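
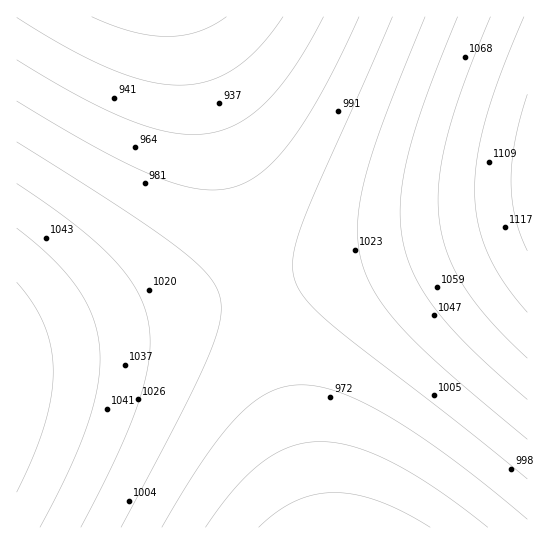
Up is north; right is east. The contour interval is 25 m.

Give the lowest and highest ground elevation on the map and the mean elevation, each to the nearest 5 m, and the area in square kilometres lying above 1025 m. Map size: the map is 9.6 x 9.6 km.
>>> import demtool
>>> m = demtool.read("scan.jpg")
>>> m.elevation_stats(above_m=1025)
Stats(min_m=890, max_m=1135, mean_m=1005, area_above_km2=30.6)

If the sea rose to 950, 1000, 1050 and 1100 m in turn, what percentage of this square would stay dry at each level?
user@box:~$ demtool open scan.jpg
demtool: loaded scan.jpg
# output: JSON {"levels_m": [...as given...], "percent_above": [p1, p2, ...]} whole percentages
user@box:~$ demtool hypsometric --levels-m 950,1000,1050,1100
{"levels_m": [950, 1000, 1050, 1100], "percent_above": [84, 50, 21, 4]}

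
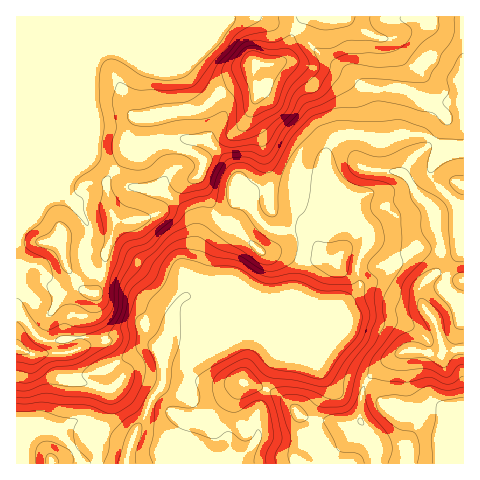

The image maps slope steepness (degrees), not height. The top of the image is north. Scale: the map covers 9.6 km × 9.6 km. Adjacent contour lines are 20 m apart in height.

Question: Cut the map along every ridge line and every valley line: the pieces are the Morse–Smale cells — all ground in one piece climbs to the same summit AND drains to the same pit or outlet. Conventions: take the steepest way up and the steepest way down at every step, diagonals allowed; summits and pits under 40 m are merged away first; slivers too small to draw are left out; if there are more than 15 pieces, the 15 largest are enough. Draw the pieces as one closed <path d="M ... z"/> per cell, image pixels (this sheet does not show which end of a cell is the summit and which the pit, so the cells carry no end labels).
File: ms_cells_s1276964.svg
<path d="M463 16l-447 1 1 447 215 0 21-18 6-12-3-20 12-28 6-21 10-22-8-30 54 3 29-29-1-23 10-21 0-12-9-10-6-19-20-21-7-13-1-10 3-8 5-10 10-6 15 0 19 4 16 0 10-3 14-1 13 3 8 7 25 2z"/><path d="M417 134l-14 1-10 3-16 0-19-4-15 0-7 3-7 10-4 11 1 10 7 13 20 21 6 19 9 10 0 12-10 21 1 23-29 29-54-3 8 30-10 22-6 21-12 28 2 25-24 25 141 0 1-19-2-7-14-17 1-25 6-17 21-19 17-9 9-1 27 6 6-5 17-3 0-202-26-2-8-7z"/><path d="M463 348l-16 3-6 5-27-6-9 1-17 9-21 19-6 17-1 25 14 17 2 7 0 19 88-1z"/>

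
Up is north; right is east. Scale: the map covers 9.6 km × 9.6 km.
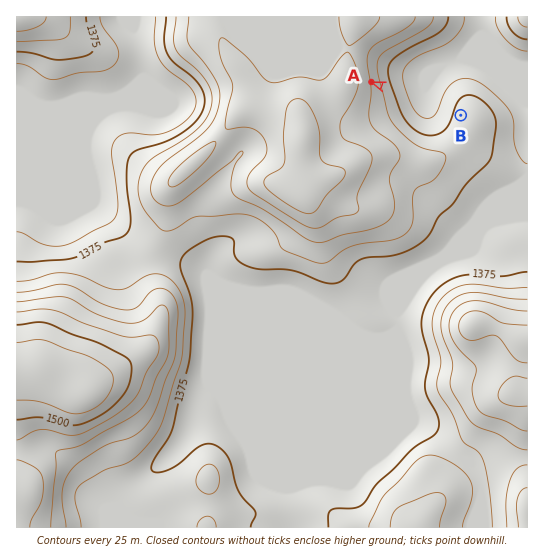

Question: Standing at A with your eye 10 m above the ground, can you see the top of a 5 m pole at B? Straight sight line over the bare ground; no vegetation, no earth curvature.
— yes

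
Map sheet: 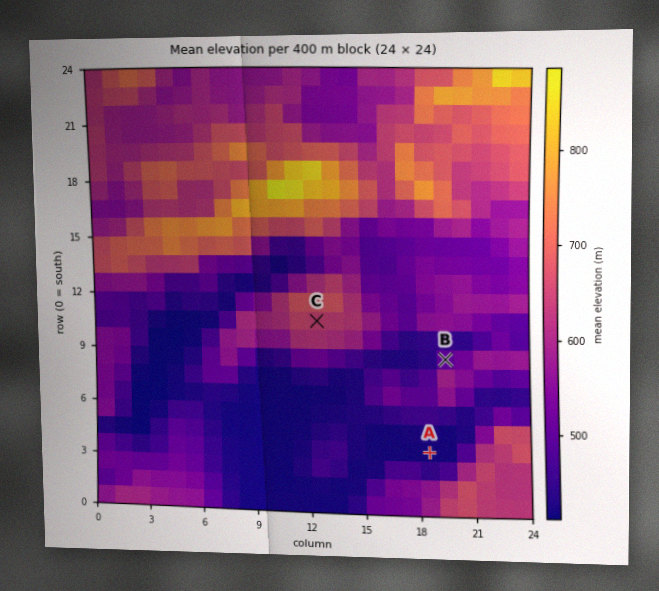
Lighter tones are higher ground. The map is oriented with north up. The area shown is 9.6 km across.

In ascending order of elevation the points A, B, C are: A B C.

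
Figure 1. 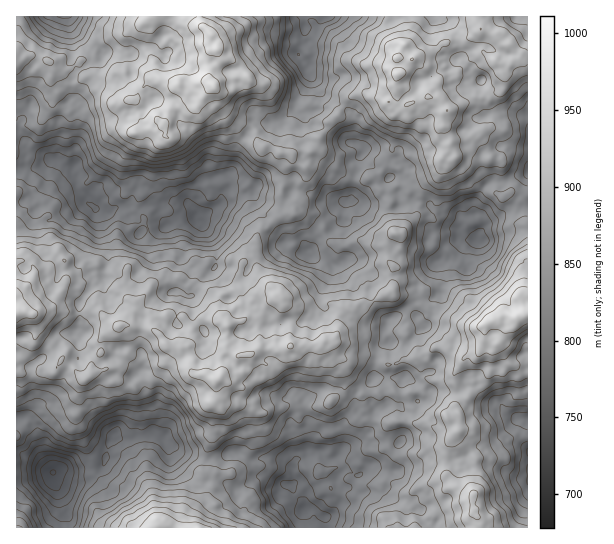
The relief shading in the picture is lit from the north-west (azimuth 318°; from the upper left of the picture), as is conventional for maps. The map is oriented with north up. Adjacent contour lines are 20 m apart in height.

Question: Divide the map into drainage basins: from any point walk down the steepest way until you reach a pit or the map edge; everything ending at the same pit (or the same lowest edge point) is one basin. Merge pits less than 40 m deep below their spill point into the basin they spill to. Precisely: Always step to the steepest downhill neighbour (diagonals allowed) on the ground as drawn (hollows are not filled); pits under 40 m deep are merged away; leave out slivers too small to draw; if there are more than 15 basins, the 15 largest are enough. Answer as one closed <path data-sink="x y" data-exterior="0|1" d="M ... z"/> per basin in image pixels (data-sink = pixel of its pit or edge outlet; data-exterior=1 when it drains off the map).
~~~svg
<path data-sink="53 473" data-exterior="0" d="M63 261l-18 10-8 1-3 4-1-9-4-4-13-1 1 266 178 0 2-15 11-12 0-7 3-4 0-12-5-2-2-5 4-25 5-12 2-28-3-3 5-6 14 7 16 0 8 7 8 2 8-5 12-1 8-7 8 4 15 3 11-2 5-2 13-14-2-27-6-8 1-1-4-6 0-6-6-1-7 5-28 2-2-5 2-29-11-16-20-20-7-13-10-1-2 3-2 9 2 26-4-8-6-1-8 3-3 3-1 6 0-3-9-9-17-8-6 3-8-8-4 0-4 2-10 0-8 3-5 7-14 13-14-13-3-13-6-5-8-1-8-8-10 0-19 17-3-7z"/><path data-sink="195 217" data-exterior="0" d="M37 56l-21 2 0 203 13 2 6 10 28-12 0 13 3 7 19-17 10 0 8 8 8 1 6 5 3 13 14 13 14-13 5-7 8-3 10 0 4-2 4 0 8 8 6-3 17 8 9 9 0 3 1-6 6-5 9-1 4 4 0-21 2-9 4-5 7-3 7-25 20-17 14-3-12-16 4-28 7-12-3-4-7 0-15-6-4 1-5-4-13-4-20-22-9-16 0-11-7-8-4-2-16 6-11-2 9 10-2 6-16 9-6 14-4-3-10 3-8-3-5-18-15-8-8-16-15-3-12 1-7-14-13 8-11-2-8-9z"/><path data-sink="477 241" data-exterior="0" d="M527 56l-6 0-17 10 0 20-5 6-8 3-2 3 0 5 4 8 0 11-4 6-9 5 0 4 7 10 2 12-12-3-14-15-14 1 0-5-6-12 2-15-8-11-11-2-26 10-3 24-5 16 3 18 14 8 12 0 12-4 8-8 0 5-3 9-16 10-9 4-15-4-9 8 0 25 4 13 7 6 0 12-9 10 2 7-2 9 1 16-21 12-10 1-8 5-8 0-4 4-4 8 0 12-5 8 3 10 6 6 6 0 4-2 16 0 10 2 9 7 9 0 7-4 8 0 5-3 10 0 13-10 9 4 2-8 5-4 13-2 14-10 22-12 15 2 5-3-4-19 9-1z"/><path data-sink="306 509" data-exterior="0" d="M339 357l4 32-13 14-5 2-11 2-15-3-8-4-8 7-12 1-10 5-14-9-16 0-14-7-4 4 0 33-5 12-4 25 0 3 7 4 0 12-3 4 0 7-11 12 0 15 217 0 1-3-6-14 6-7 15-11 25-6-10-12 2-24 2-9 10-15 0-12-10 4 0 6-4 3-10 0-8-5-10 1-8-3-11 0-1-26-4-4-8 0-4 2-18 0-15-19-4-12z"/><path data-sink="346 202" data-exterior="0" d="M397 91l-2 7-6 5-8-6-8 0-8-4-15 4-11 17-11 9-14 26-4 3-12 0-7 3 6 8 8 4 2 6-7 12-1 16-6 12-14 3-20 17-7 25-8 4 9 2 3 3 4 10 20 20 11 16-2 29 2 5 28-2 7-5 7 0 4-7 2-16 6-8 8 0 8-5 10-1 21-12-1-16 2-9-5-7-1-13 8-13-7-22 1-18 9-8 5 0 7 4 12-4 15-9 4-10 0-5-8 8-12 4-12 0-14-8-3-18 5-16 2-21 5-5-5-4z"/><path data-sink="326 17" data-exterior="1" d="M387 16l-186 0-1 6 15 17 4 15 4 5 11 2 10 14-23 5-8 6 6 9 1 8 11 14 24 14 4 12 4 5 4-1 23 8 8-3 12 0 7-7 2-7 6-7 3-8 11-9 11-17 15-4 8 4 8 0 8 6 6-5 2-40 7-12-11-5-5-15z"/><path data-sink="527 451" data-exterior="1" d="M486 333l-7 20-14 4-10 16 0 10 10 16-9 8 3 7 0 13-10 15-2 9-2 24 10 13 18 7 0 18 6 6 2 9 46 0 1-166-18 2-5-5-8-17-8-5z"/><path data-sink="63 17" data-exterior="1" d="M150 16l-133 0-1 41 21-1 10 4 8 9 6 2 9-2 9-6 7 14 12-1 15 3 10 18 4 3 7 0 3-3 0-6-8-6-5-10 3-10-2-28 5-6 11-6z"/><path data-sink="527 17" data-exterior="1" d="M527 16l-48 0-2 6 4 7 14 6 26 21 6 0z"/>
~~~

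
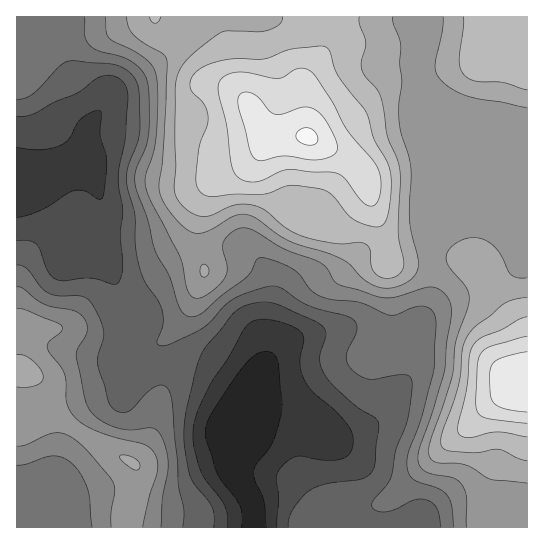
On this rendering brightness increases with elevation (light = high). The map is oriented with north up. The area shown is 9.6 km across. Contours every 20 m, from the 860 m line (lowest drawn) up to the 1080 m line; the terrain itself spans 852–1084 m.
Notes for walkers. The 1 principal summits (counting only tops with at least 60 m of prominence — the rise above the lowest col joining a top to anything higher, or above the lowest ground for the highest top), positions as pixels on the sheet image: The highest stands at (307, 137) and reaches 1084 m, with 232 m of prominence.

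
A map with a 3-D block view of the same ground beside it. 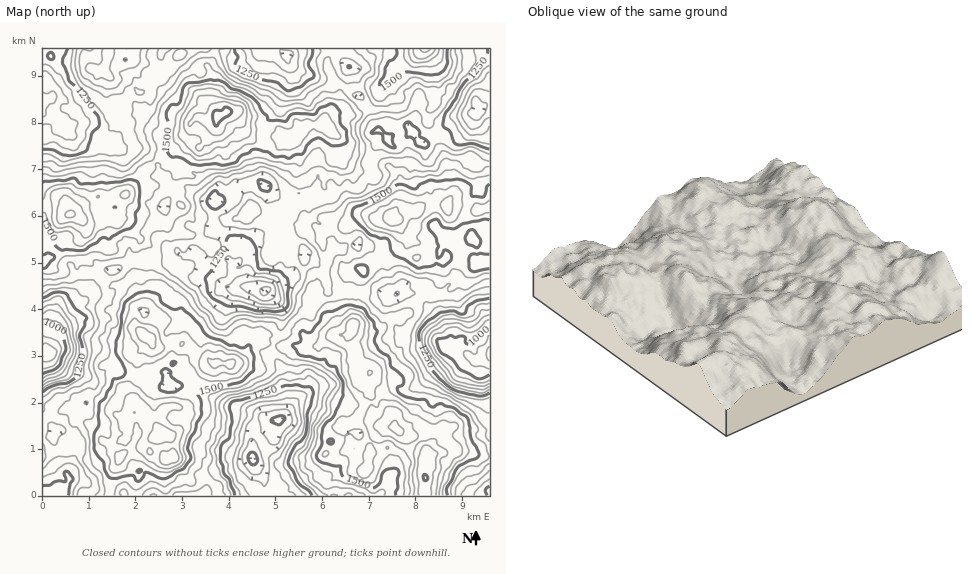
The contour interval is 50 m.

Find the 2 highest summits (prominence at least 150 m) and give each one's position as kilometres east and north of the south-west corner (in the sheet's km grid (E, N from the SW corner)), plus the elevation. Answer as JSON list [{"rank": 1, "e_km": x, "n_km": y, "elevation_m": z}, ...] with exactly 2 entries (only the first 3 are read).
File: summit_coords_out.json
[{"rank": 1, "e_km": 3.76, "n_km": 8.11, "elevation_m": 1775}, {"rank": 2, "e_km": 8.21, "n_km": 0.39, "elevation_m": 1757}]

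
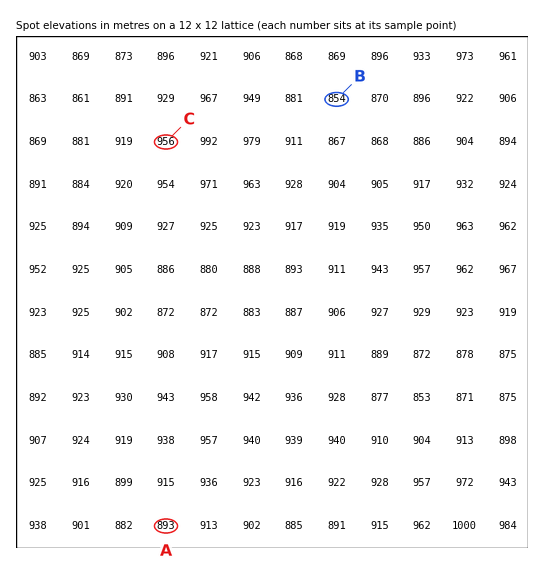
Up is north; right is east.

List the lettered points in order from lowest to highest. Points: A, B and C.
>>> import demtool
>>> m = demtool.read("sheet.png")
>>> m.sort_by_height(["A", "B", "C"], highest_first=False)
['B', 'A', 'C']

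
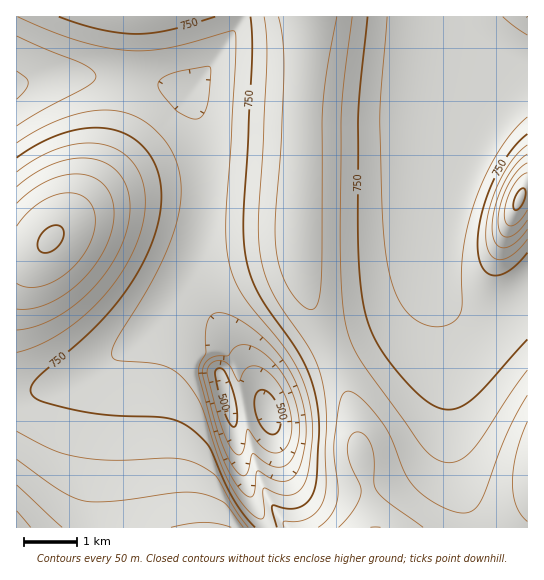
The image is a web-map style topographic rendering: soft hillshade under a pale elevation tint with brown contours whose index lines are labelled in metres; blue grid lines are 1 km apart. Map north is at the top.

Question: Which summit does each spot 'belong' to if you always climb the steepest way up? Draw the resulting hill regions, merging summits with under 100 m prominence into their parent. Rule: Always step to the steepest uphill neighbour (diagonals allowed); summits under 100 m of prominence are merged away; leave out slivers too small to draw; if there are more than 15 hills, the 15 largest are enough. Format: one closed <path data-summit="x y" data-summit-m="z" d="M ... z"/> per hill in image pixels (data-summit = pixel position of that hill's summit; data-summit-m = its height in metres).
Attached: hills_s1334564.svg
<path data-summit="375 527" data-summit-m="951" d="M453 16l-437 1 1 67 30-7 47-1 52 5 45 10-2 4 8 20 7 30 1 58-5 39-11 44 48 63 22 38 8 20-4-2-18 0-14 4 14 72 21 47 262-1 0-238-17 14-18 10-10 3-14 0-16-7-12-11-9-24-1-44 5-51 3-60z"/><path data-summit="50 239" data-summit-m="1005" d="M94 76l-47 1-31 8 1 307 20-1 33-10 20-9 29-19 30-24 34-34 6-12 7-22 9-58 0-48-5-30-11-30 2-4-45-10z"/><path data-summit="17 527" data-summit-m="979" d="M189 284l-6 11-34 34-39 31-40 21-20 7-34 5 1 135 248-1 0-4-13-24-7-18-16-74 16-2 20 2 0-4-17-37-11-17z"/><path data-summit="519 199" data-summit-m="1012" d="M527 16l-73 0-2 7-13 96-3 60-5 51 0 35 2 16 8 17 12 11 16 7 14 0 10-3 18-10 17-16z"/>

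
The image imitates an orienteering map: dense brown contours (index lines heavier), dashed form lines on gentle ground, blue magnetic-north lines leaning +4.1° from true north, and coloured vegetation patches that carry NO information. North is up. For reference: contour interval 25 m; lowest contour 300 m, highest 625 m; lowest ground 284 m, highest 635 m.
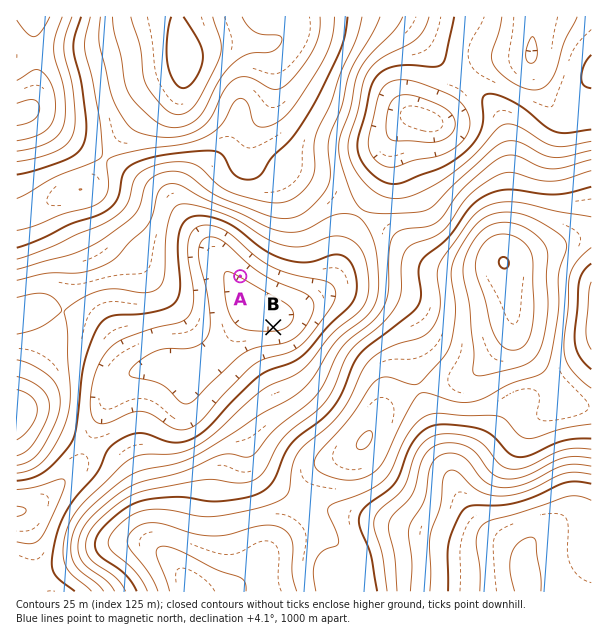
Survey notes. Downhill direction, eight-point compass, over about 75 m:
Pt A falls SW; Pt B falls N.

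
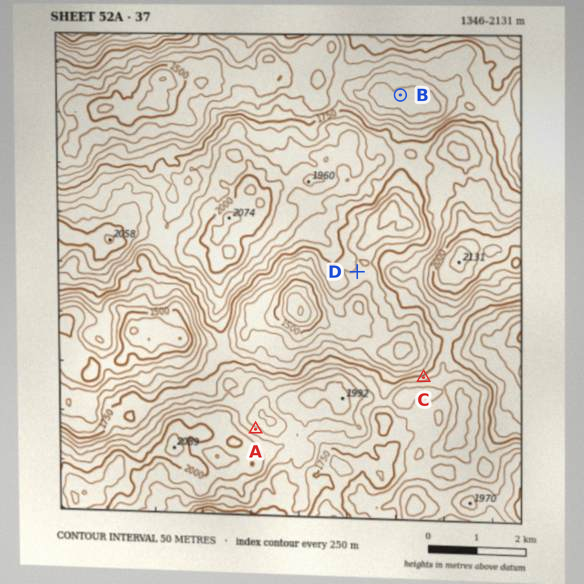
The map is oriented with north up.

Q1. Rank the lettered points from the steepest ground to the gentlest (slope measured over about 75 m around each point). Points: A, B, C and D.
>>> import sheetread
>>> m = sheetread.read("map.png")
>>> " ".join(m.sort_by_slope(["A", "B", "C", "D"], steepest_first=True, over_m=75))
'C A D B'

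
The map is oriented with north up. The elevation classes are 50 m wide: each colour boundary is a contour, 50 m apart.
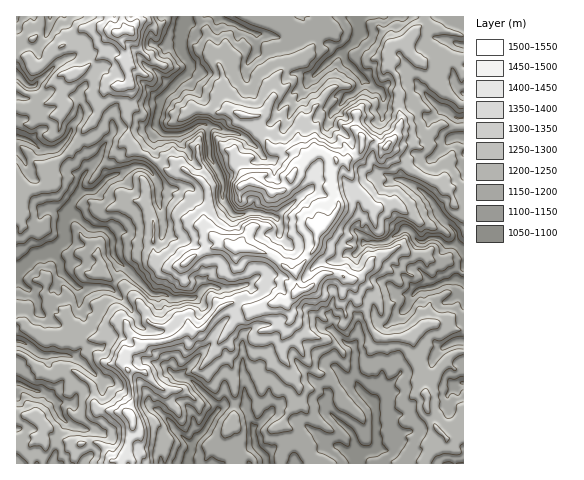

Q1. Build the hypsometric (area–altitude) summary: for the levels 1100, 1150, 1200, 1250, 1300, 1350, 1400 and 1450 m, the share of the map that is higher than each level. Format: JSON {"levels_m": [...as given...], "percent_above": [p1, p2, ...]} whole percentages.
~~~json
{"levels_m": [1100, 1150, 1200, 1250, 1300, 1350, 1400, 1450], "percent_above": [95, 83, 64, 41, 26, 17, 9, 4]}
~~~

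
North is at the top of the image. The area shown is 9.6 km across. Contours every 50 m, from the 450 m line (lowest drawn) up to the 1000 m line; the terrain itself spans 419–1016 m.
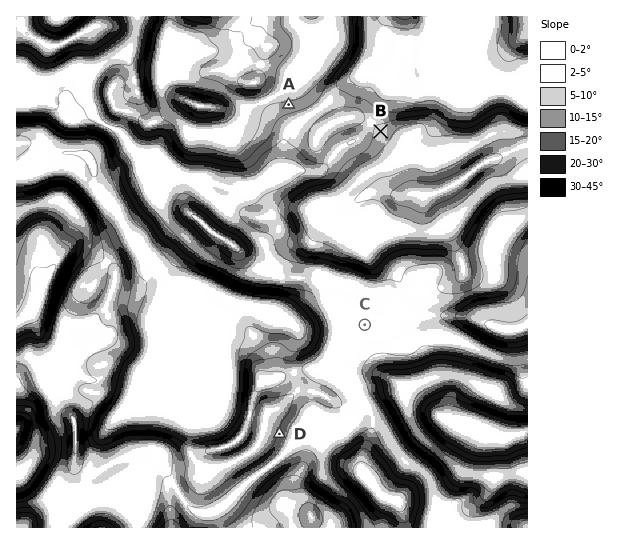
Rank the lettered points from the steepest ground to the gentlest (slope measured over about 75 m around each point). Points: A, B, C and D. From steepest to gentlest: D A B C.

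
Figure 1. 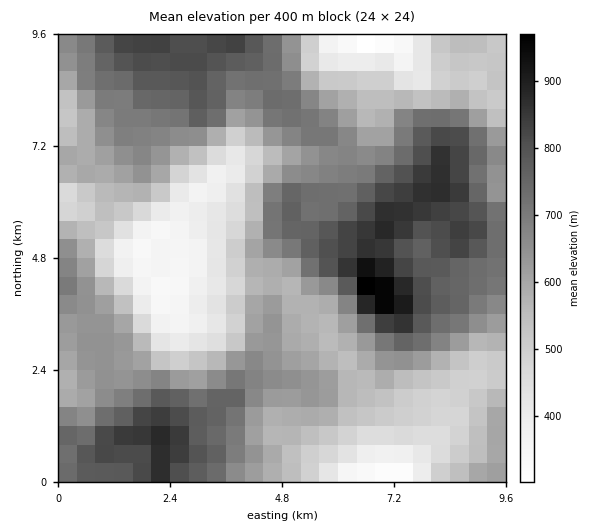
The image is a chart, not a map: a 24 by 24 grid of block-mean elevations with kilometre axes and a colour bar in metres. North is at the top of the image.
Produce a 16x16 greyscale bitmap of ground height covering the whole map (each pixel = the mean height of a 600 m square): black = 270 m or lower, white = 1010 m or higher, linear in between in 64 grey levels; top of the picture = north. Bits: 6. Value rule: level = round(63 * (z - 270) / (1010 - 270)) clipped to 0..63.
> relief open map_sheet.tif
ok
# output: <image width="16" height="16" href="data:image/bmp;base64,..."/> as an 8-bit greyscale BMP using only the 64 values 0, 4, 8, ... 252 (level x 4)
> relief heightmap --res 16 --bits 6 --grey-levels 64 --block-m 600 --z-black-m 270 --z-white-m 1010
<image width="16" height="16" href="data:image/bmp;base64,Qk02BQAAAAAAADYEAAAoAAAAEAAAABAAAAABAAgAAAAAAAABAAATCwAAEwsAAAABAAAAAAAAAAAAAAEBAQACAgIAAwMDAAQEBAAFBQUABgYGAAcHBwAICAgACQkJAAoKCgALCwsADAwMAA0NDQAODg4ADw8PABAQEAAREREAEhISABMTEwAUFBQAFRUVABYWFgAXFxcAGBgYABkZGQAaGhoAGxsbABwcHAAdHR0AHh4eAB8fHwAgICAAISEhACIiIgAjIyMAJCQkACUlJQAmJiYAJycnACgoKAApKSkAKioqACsrKwAsLCwALS0tAC4uLgAvLy8AMDAwADExMQAyMjIAMzMzADQ0NAA1NTUANjY2ADc3NwA4ODgAOTk5ADo6OgA7OzsAPDw8AD09PQA+Pj4APz8/AEBAQABBQUEAQkJCAENDQwBEREQARUVFAEZGRgBHR0cASEhIAElJSQBKSkoAS0tLAExMTABNTU0ATk5OAE9PTwBQUFAAUVFRAFJSUgBTU1MAVFRUAFVVVQBWVlYAV1dXAFhYWABZWVkAWlpaAFtbWwBcXFwAXV1dAF5eXgBfX18AYGBgAGFhYQBiYmIAY2NjAGRkZABlZWUAZmZmAGdnZwBoaGgAaWlpAGpqagBra2sAbGxsAG1tbQBubm4Ab29vAHBwcABxcXEAcnJyAHNzcwB0dHQAdXV1AHZ2dgB3d3cAeHh4AHl5eQB6enoAe3t7AHx8fAB9fX0Afn5+AH9/fwCAgIAAgYGBAIKCggCDg4MAhISEAIWFhQCGhoYAh4eHAIiIiACJiYkAioqKAIuLiwCMjIwAjY2NAI6OjgCPj48AkJCQAJGRkQCSkpIAk5OTAJSUlACVlZUAlpaWAJeXlwCYmJgAmZmZAJqamgCbm5sAnJycAJ2dnQCenp4An5+fAKCgoAChoaEAoqKiAKOjowCkpKQApaWlAKampgCnp6cAqKioAKmpqQCqqqoAq6urAKysrACtra0Arq6uAK+vrwCwsLAAsbGxALKysgCzs7MAtLS0ALW1tQC2trYAt7e3ALi4uAC5ubkAurq6ALu7uwC8vLwAvb29AL6+vgC/v78AwMDAAMHBwQDCwsIAw8PDAMTExADFxcUAxsbGAMfHxwDIyMgAycnJAMrKygDLy8sAzMzMAM3NzQDOzs4Az8/PANDQ0ADR0dEA0tLSANPT0wDU1NQA1dXVANbW1gDX19cA2NjYANnZ2QDa2toA29vbANzc3ADd3d0A3t7eAN/f3wDg4OAA4eHhAOLi4gDj4+MA5OTkAOXl5QDm5uYA5+fnAOjo6ADp6ekA6urqAOvr6wDs7OwA7e3tAO7u7gDv7+8A8PDwAPHx8QDy8vIA8/PzAPT09AD19fUA9vb2APf39wD4+PgA+fn5APr6+gD7+/sA/Pz8AP39/QD+/v4A////AKSwsMi0pIRwWDwgFBhEYHSgtMTMwKSMbGBQQDg8PFBsgJCovLSolHBwcFxYTEhMaGyAhJSEiJiEgHhkZFhQTFR0gHhYSFh4gHRoZHyIdFxUfIBsMCQwVHxsZHisvJyIdIh0SBwgMFR0aHCk6NCsoJCIWCgcHCxQbHikzOC8rKCYeFAkHCAwVISctMDItLS8pExcSCwkMEiIpKCwzMjAvKRQZGxgMCRAfJyYnLTAzLyEcHCAgFxANFx4iIiQqMi0jGB8kIyMgFh8kJR8cJi0rHhgjJSgqKiImJiAaGBwcHBYfJyotLSsnJyATEhELERQVIikvLy4vLikdCwYFBxMYFg="/>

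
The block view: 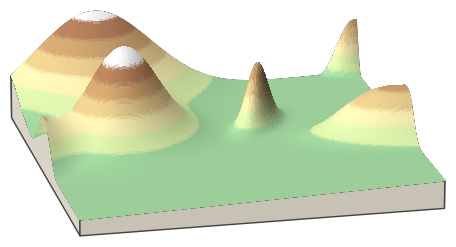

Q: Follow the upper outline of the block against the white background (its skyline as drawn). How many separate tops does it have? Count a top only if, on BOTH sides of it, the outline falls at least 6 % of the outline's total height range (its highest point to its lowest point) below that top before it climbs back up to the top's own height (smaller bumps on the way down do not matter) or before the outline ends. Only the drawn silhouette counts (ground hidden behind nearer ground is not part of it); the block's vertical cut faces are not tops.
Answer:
3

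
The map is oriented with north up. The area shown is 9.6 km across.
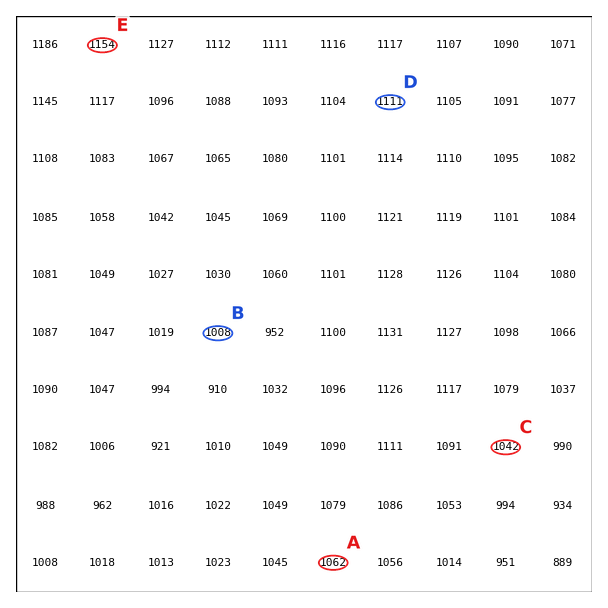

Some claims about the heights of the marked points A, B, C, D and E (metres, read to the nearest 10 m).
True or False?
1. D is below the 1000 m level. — False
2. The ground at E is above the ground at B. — True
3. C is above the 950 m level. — True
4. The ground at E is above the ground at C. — True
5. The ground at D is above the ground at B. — True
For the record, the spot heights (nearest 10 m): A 1060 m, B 1010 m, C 1040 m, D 1110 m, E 1150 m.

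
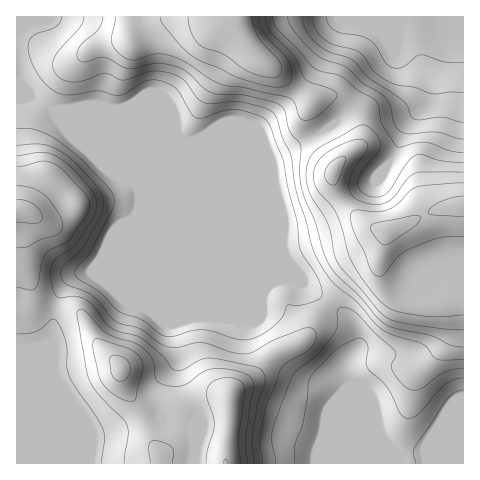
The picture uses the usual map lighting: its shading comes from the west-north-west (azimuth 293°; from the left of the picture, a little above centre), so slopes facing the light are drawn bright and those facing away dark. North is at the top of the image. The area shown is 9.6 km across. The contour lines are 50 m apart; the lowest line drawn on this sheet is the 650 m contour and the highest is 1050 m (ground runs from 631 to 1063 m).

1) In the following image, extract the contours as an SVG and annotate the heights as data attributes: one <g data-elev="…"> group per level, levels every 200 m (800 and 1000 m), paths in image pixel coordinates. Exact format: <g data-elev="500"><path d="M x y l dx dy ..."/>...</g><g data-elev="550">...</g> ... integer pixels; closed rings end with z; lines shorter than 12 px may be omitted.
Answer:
<g data-elev="800"><path d="M263 463l-3-26 8-35 7-16 6-18 6-6 17-8 7-6 5-9-1-9-6-2-7 1-28 11-22 12-10 2-13-2-27-9-8 0-16 4-10 0-9-4-19-14-24-8-21-23-10-6-18-7-4-4-2-5 2-10 19-17 18-32 4-14-4-11-24-28-19-15-16-5-24 1"/><path d="M463 139l-25-7-28 2-10-3-6-7-4-18-5-9-23-15-16-15-21-7-10-6-21-23-5-9-1-5"/><path d="M84 17l-4 10-20 22-6 10-1 9 6 9 8 4 9 1 29-9 14 7 5 0 24-8 14 0 12 2 8 4 15 20 7 5 7 1 29-2 23 5 8 4 6 7 5 19 9 18 5 35 10 32 6 26 7 14 10 16 8 8 19 15 19 22 9 8 11 4 28 9 4 4 7 9 4 2 25 1"/></g><g data-elev="1000"><path d="M117 381l5 0 4-2 4-6 1-6-2-5-4-4-12-3-3 3 0 11 3 7z"/><path d="M17 222l21 1 3-2 1-4-2-7-6-6-8-3-9-2"/><path d="M330 185l5 0 4-5 6-19 0-4-4 0-6 2-9 9-1 10z"/><path d="M463 183l-46 4-7 3-12 14-8 5-13 3-22-2-4 2-1 5 4 15 10 20 6 16 4 6 4 2 6-2 14-17 11-8 30-11 24-1"/><path d="M188 17l4 17 4 7 5 5 23 9 18 13 9 5 15 4 11 0 4-4 0-9-24-29-4-9-1-9"/></g>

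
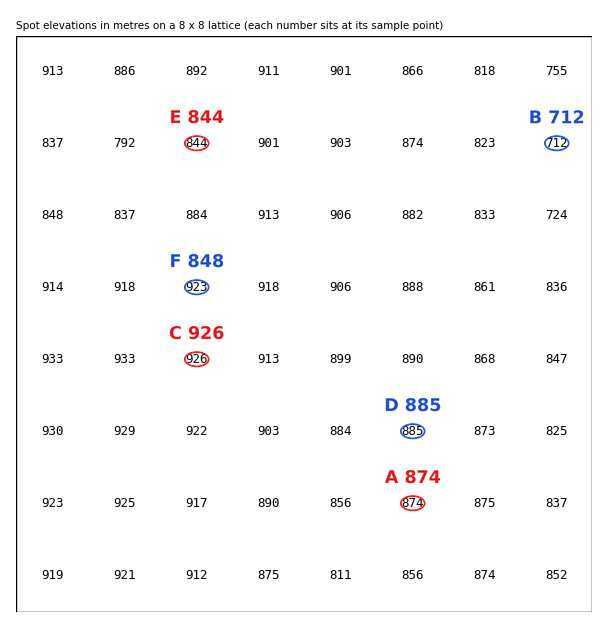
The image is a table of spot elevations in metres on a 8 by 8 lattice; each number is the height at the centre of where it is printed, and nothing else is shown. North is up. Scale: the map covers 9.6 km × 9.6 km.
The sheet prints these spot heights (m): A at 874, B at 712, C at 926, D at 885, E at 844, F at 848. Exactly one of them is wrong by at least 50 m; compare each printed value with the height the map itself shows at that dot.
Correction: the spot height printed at F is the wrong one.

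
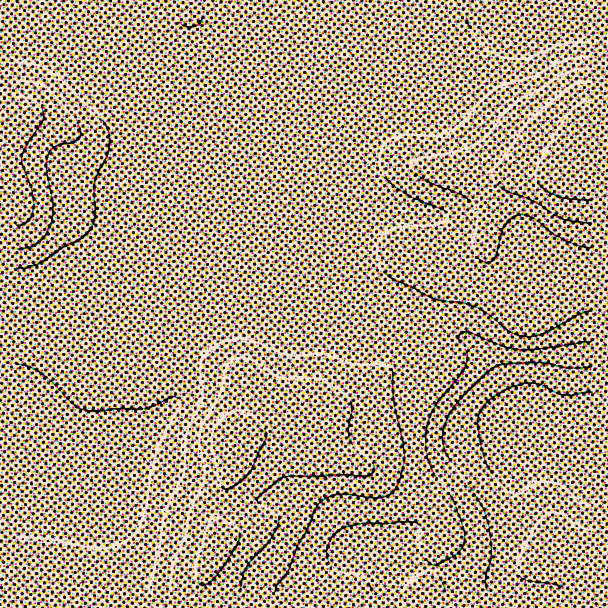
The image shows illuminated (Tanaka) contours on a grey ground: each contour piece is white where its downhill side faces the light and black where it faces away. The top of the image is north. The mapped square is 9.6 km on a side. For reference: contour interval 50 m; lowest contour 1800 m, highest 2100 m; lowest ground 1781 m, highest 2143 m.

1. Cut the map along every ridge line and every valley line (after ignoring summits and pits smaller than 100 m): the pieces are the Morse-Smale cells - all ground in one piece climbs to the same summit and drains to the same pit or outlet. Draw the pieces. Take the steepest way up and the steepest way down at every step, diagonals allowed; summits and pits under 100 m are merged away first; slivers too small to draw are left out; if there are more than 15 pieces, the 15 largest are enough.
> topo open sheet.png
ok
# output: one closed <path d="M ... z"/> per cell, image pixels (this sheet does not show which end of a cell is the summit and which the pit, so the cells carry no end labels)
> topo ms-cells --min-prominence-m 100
<path d="M56 286l-40 4 1 302 381 0 4-11 8-9 14-6-10-17 0-21 9-5 38-9 24-12 16-12 9-10 6-18 12-19 16 0-16-17-14-18-21-42-17-22-9-6-11-1-40-15-147 2-17-5-37 0-59-25-13 0-6 2-56 0z"/><path d="M591 16l-265 1 0 6-7 19 39 95 0 90-4 10 0 24 2 15 8 17 13 13 19 7 15 9 45 15 11 1 9 6 17 22 21 42 14 18 16 17-16-1-12 20-6 18-9 10-16 12-24 12-38 9-9 5 0 21 10 17-10 4-12 11-4 6 1 5 193-1z"/><path d="M54 16l-38 1 1 272 39-3 25 10 56 0 6-2 13 0 59 25 37 0 17 5 138 0 3-3-39-20-7-8-4-11-29-30-155-154-104-43-8-8-6-11z"/><path d="M326 16l-270 0-1 11 6 15 11 13 104 43 181 182-3-19 0-24 4-10 0-90-39-95 7-19z"/>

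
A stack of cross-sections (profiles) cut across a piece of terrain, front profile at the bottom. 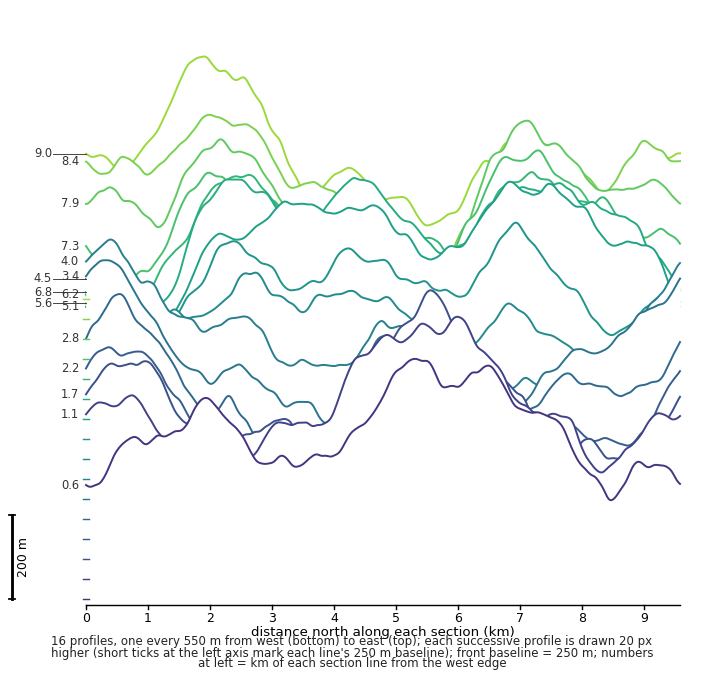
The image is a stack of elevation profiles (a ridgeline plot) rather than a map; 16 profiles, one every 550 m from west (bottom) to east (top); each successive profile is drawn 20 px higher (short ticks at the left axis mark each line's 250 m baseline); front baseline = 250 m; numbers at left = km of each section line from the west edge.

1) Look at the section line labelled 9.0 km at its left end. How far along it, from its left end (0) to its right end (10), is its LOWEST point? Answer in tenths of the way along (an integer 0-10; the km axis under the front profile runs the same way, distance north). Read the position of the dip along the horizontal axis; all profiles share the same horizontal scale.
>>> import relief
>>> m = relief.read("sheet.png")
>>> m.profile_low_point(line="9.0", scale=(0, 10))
6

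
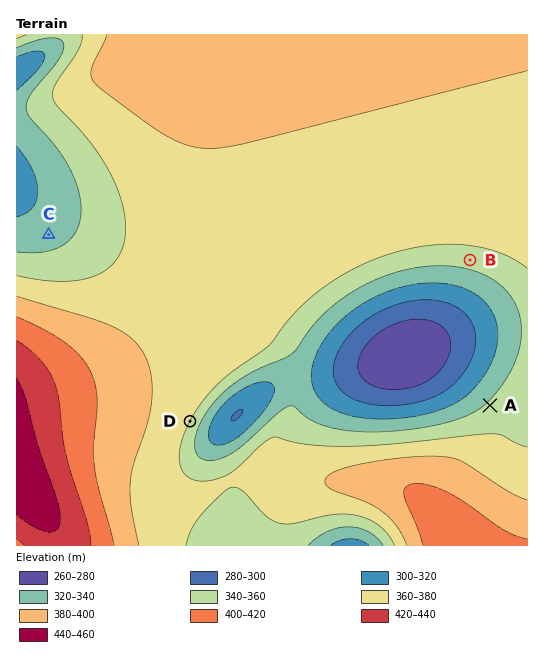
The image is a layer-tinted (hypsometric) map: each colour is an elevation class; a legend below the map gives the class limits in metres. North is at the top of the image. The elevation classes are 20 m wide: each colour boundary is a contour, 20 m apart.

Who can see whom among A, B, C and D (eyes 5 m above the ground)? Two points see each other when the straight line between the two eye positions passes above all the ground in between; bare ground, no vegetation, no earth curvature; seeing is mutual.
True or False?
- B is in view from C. False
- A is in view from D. True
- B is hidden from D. False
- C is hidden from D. True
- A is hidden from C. True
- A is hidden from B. False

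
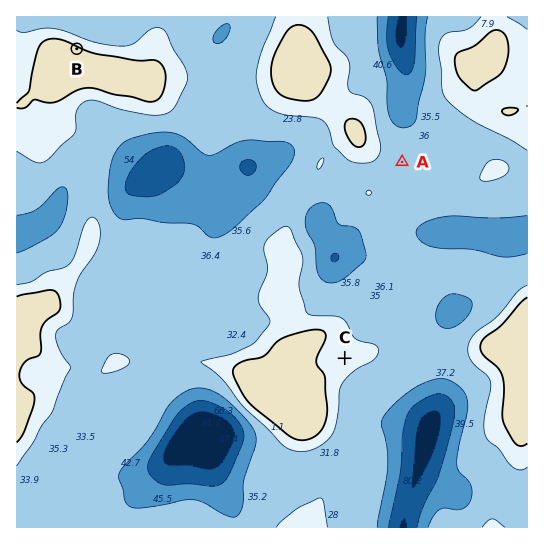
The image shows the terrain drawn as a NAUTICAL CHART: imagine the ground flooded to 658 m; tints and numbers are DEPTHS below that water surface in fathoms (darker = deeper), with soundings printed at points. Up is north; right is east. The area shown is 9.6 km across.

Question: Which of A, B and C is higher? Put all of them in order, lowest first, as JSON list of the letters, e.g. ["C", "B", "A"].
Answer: ["A", "C", "B"]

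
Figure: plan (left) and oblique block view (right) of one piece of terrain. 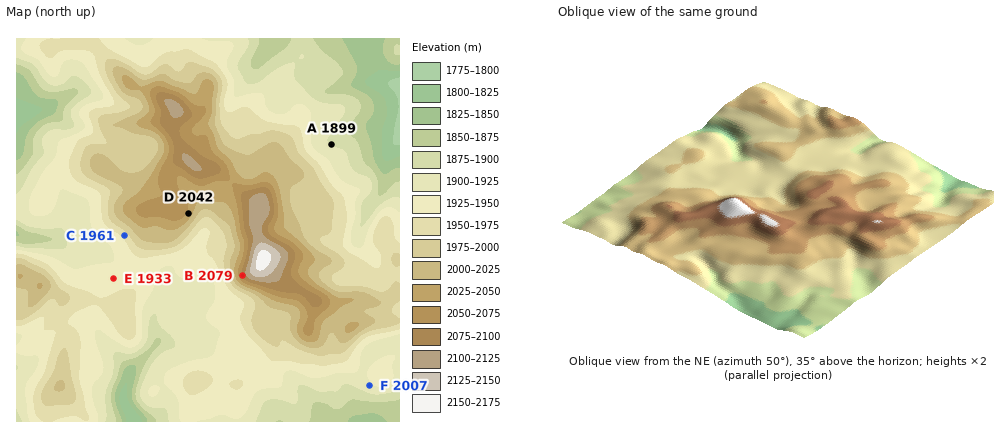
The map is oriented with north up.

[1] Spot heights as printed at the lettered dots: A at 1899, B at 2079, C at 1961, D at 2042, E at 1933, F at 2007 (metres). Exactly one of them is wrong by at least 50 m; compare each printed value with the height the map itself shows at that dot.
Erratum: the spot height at F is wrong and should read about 1919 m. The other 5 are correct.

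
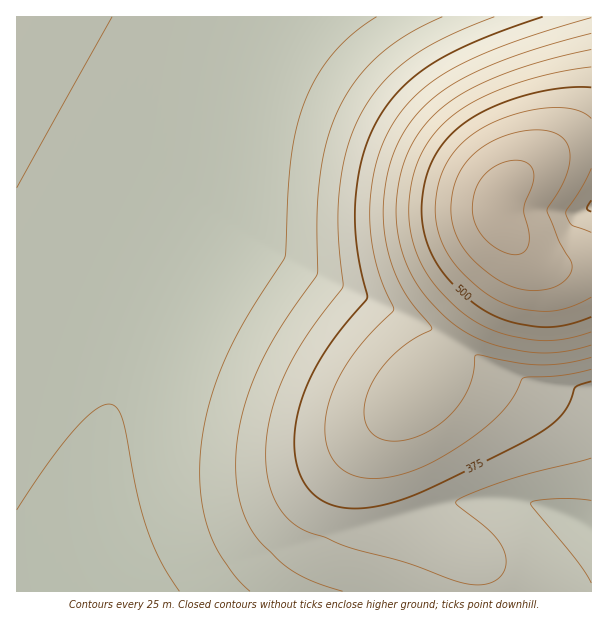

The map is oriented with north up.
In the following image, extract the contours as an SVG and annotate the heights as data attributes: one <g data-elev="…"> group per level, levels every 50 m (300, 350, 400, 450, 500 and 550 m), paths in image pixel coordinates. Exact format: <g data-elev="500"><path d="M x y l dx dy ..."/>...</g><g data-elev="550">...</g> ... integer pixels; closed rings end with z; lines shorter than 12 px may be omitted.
<g data-elev="300"><path d="M17 188l95-171"/><path d="M376 17l-22 16-19 18-16 21-12 24-9 27-7 32-3 36-3 66-34 54-19 33-15 36-11 37-5 27-1 26 1 25 4 23 6 19 9 18 15 21 15 15"/></g><g data-elev="350"><path d="M494 17l-51 22-36 21-15 13-13 14-11 15-10 17-12 34-7 41-1 39 5 54-41 55-13 24-10 23-8 24-4 24-1 22 2 21 5 17 8 13 10 12 12 8 44 17 58 15 50 19 13 3 12 1 12-3 9-6 5-10-1-12-4-9-8-11-35-28-2-3 0-2 15-8 39-14 81-21"/></g><g data-elev="400"><path d="M591 18l-79 25-30 11-26 13-19 11-17 14-15 15-12 16-10 20-7 21-5 25-1 26 1 24 5 24 7 21 11 25-36 39-12 17-9 16-7 18-4 17-1 16 2 15 5 11 6 7 7 6 9 5 11 2 12 0 27-4 18-7 16-8 24-15 21-15 25-24 8-12 7-15 40-3 28-6"/></g><g data-elev="450"><path d="M591 49l-48 12-42 14-34 16-26 17-20 21-13 24-9 27-3 32 4 33 5 16 7 15 19 26 15 15 13 11 14 8 16 7 39 9 30 0 33-7"/></g><g data-elev="500"><path d="M591 212l-4-3 4-9"/><path d="M591 87l-31 1-35 7-34 13-26 14-19 18-13 19-8 24-3 27 3 27 12 26 18 23 15 14 12 9 27 12 31 6 24-2 27-8"/></g><g data-elev="550"><path d="M524 290l16 0 15-3 11-8 6-10-1-8-12-19-12-32 13-21 6-13 4-14-1-12-2-7-6-6-7-4-9-3-15 0-18 4-17 6-15 9-10 9-9 12-6 13-3 15-1 15 2 14 6 13 8 13 12 12 16 13 14 7z"/></g>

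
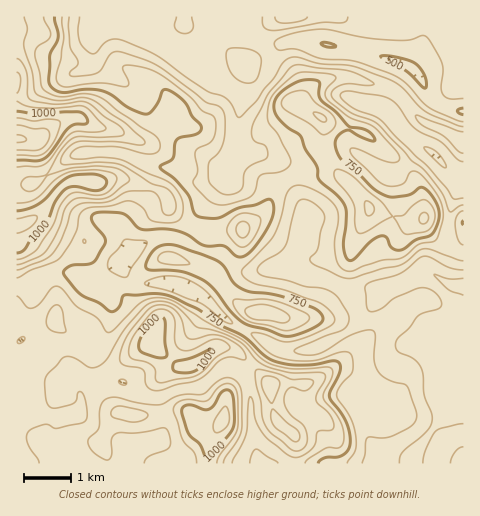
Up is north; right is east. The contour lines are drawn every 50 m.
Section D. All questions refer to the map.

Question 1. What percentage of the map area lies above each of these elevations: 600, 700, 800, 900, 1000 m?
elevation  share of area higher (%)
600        83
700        59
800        35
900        13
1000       4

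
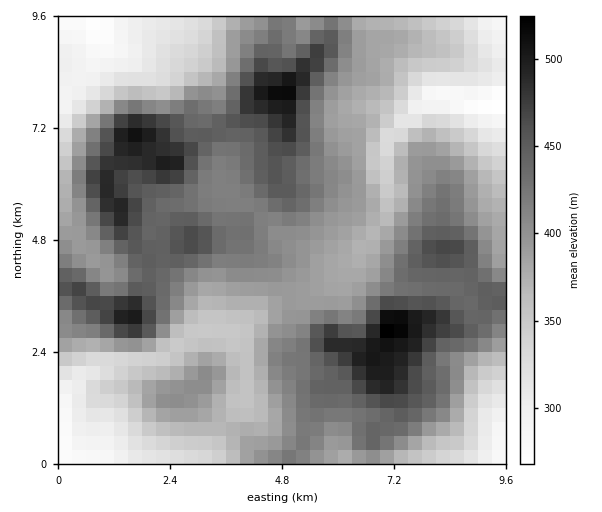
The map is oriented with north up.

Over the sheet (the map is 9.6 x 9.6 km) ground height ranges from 260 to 530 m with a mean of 400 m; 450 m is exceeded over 15.7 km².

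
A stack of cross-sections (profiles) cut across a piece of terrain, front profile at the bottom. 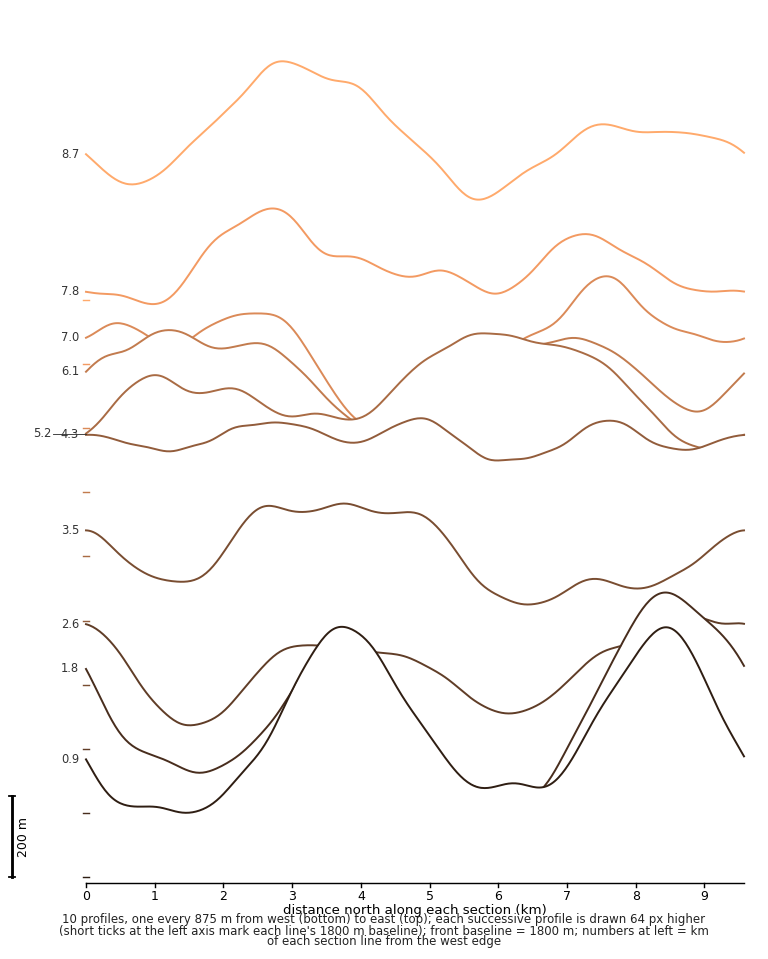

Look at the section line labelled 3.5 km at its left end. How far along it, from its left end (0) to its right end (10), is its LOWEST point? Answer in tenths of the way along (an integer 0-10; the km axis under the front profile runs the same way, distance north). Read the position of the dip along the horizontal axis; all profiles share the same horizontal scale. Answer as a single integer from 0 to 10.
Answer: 7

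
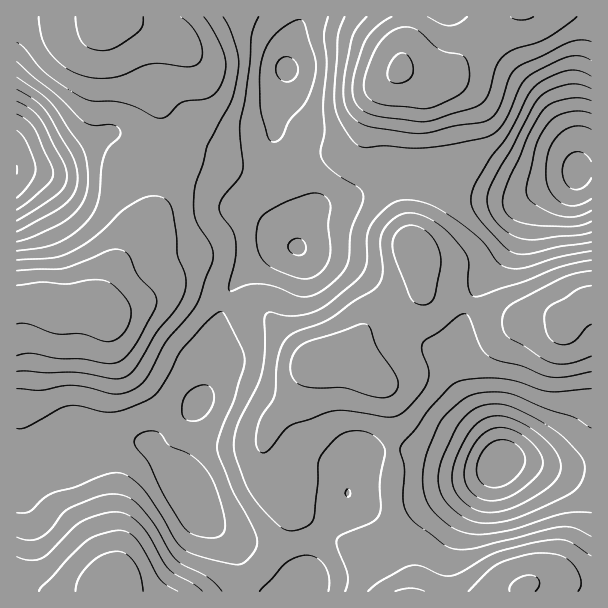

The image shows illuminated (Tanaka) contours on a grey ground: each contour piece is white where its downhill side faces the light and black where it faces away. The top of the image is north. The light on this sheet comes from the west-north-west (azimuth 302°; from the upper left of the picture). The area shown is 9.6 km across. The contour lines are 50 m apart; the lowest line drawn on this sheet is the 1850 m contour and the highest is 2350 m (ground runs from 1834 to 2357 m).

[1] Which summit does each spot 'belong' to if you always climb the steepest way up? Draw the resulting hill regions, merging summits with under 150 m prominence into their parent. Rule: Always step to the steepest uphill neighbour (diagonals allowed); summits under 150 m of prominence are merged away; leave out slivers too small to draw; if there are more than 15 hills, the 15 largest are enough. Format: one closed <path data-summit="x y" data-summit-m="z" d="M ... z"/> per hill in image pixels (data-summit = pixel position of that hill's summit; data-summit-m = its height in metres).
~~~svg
<path data-summit="591 302" data-summit-m="2319" d="M591 170l-12 2-18 10-43 17-21-1-29-6-31-17-42 3-50 22-27 8-11 13-10 26-12 0-15 6-22 17-12 11-13 24-11 48-1 22-11 26-14 15-36 30 40 46 16 27 28 26 12 27 14 16 6 4 36 0 2-2 12-48 12-20 18-22 3-29 3-9 4-5 6-3 43-4 18 2 45 16 24 0 11-6 22 0 29 6 28 0 10-3z"/><path data-summit="108 17" data-summit-m="2348" d="M300 16l-284 1 1 446 24-6 52-5 29-10 21 0 7 3 36-29 14-15 11-26 0-12 7-42 11-30 19-21 22-17 15-6 13-1 0-30-21-54-3-12 0-19 2-24 8-24 4-24 13-39z"/><path data-summit="399 69" data-summit-m="2357" d="M591 16l-289 0-12 31-4 19 0 11-10 30-2 24 0 19 3 12 21 54 0 26 9-21 11-13 27-8 50-22 42-3 31 17 29 6 21 1 43-17 18-10 12-2z"/><path data-summit="525 585" data-summit-m="2306" d="M405 450l-37 2-14 7-5 12-1 26-32 45-13 50 289-1-1-125-37 2-29-6-22 0-11 6-24 0-45-16z"/><path data-summit="108 591" data-summit-m="2349" d="M143 442l-21 0-29 10-52 5-23 5-2 2 1 128 248-1-17-15-14-31-28-26-12-21-14-19-24-27-9-8z"/>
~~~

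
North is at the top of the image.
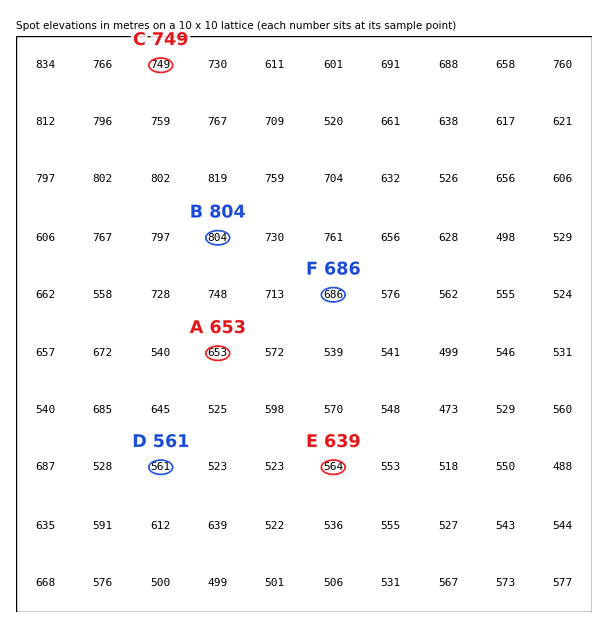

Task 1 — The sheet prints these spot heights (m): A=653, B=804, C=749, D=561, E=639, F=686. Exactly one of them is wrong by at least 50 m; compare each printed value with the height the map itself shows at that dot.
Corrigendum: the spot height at E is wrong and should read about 564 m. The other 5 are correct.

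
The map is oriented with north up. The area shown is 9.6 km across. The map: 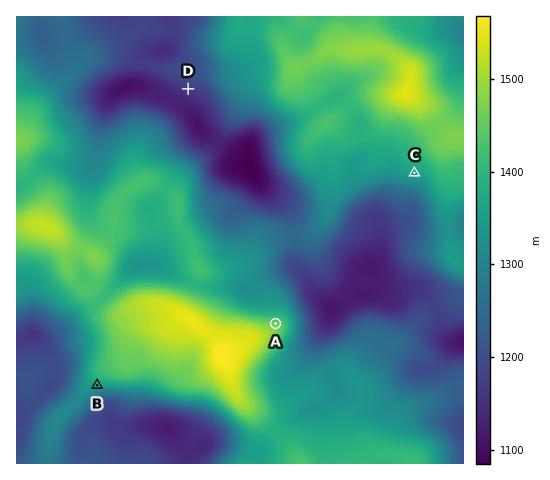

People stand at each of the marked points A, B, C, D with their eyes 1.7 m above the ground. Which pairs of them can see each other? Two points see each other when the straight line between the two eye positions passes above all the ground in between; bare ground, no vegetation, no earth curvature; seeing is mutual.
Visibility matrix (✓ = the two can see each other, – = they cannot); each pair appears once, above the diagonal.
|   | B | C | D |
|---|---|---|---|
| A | – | ✓ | ✓ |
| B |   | – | – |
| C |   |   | – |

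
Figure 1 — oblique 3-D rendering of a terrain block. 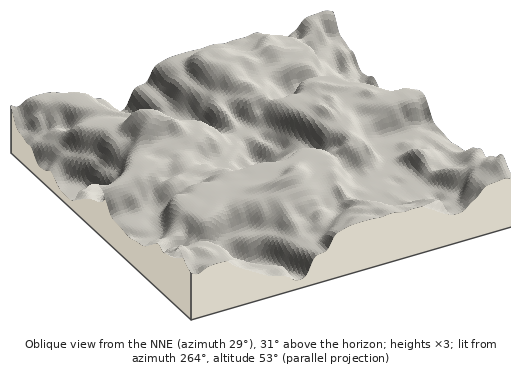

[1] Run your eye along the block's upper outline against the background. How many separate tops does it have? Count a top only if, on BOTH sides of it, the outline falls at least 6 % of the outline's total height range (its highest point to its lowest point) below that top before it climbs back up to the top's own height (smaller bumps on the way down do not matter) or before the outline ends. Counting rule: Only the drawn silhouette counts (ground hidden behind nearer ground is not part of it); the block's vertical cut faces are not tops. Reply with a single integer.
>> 2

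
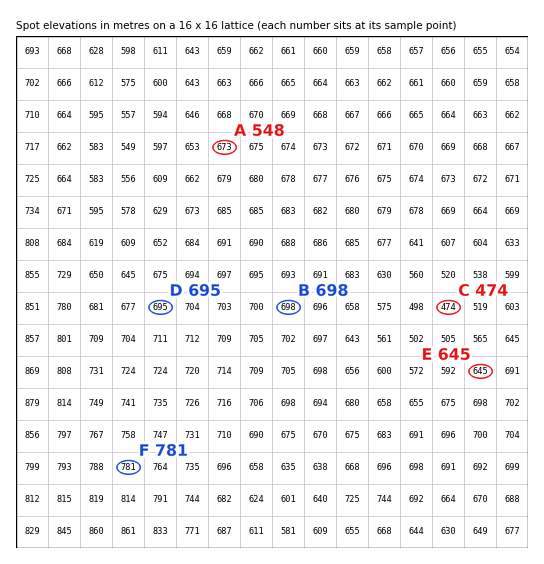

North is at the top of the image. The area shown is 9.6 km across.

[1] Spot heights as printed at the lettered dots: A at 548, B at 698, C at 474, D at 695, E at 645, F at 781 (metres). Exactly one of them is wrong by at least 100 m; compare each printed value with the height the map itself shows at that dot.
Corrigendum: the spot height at A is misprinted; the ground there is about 673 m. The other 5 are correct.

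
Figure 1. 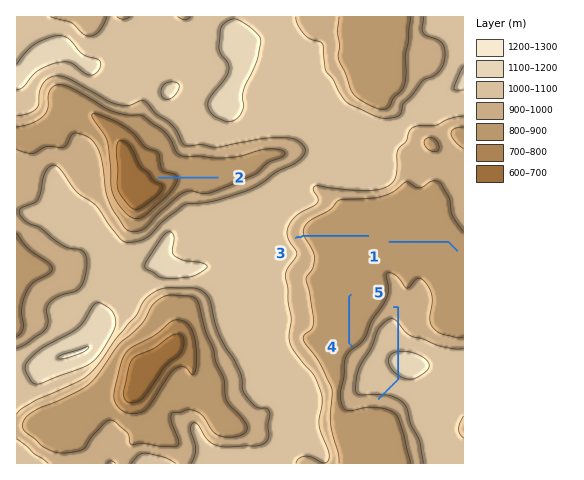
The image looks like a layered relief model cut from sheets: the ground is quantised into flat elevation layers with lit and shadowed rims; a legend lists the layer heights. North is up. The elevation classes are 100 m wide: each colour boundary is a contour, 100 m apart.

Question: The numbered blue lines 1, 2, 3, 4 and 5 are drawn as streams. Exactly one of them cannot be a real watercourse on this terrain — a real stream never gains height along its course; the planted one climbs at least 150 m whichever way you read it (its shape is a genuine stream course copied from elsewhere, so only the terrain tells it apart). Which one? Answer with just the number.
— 5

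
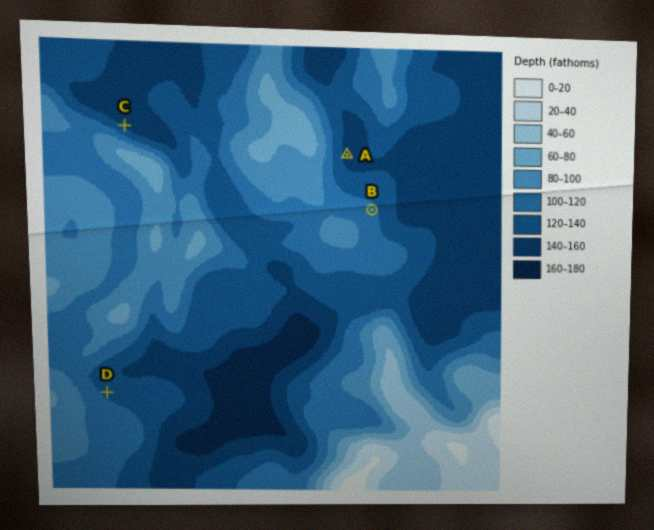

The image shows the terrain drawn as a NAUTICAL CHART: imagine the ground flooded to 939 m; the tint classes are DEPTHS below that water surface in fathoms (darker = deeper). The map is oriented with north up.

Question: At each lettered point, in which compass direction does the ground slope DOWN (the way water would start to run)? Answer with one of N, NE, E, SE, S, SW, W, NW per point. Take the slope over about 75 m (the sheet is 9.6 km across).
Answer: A E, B NE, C NE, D NE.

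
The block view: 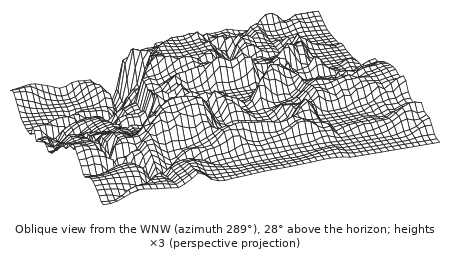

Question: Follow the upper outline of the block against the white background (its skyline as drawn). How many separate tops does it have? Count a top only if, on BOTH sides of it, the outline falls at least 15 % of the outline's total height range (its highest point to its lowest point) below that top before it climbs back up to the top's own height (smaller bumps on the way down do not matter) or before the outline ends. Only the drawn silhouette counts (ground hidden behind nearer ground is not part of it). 2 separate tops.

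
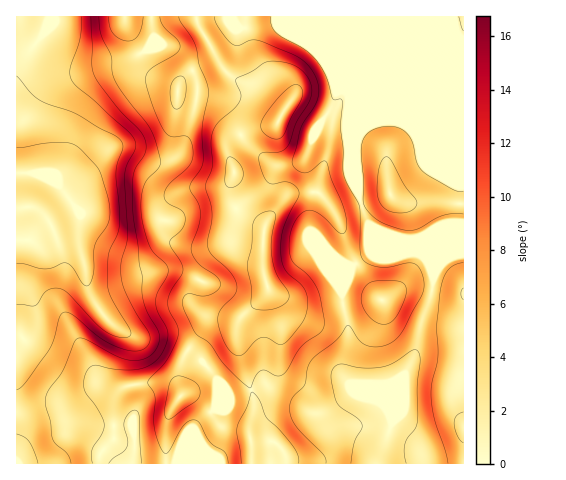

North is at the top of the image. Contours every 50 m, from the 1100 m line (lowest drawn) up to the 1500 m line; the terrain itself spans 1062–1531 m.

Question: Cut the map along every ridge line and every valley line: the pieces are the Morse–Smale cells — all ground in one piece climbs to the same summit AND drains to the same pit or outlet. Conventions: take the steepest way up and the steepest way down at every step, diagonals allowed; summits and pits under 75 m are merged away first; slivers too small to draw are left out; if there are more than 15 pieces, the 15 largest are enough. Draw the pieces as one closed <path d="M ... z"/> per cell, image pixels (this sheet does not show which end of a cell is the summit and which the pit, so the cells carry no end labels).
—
<path d="M196 16l-180 1 1 447 269-1 0-8-10-12-24-1-3-7 5-36-14-43-3-15 0-13 4-12 27-25-6-27 2-37-21-11-11-15-1-18 3-12-7-19 4-9 13-10 32-9 8-15-25-22-22-7-14-12-23-39z"/><path d="M463 16l-266 1 3 12 23 39 14 12 22 7 25 22-8 15-32 9-13 10-4 9 7 19-3 12 1 18 11 15 21 11-2 37 6 27-27 25-4 12 0 13 3 15 14 43-5 36 3 7 24 1 10 12 0 9 178-1 0-208-5-1-10 4-15 16-3 21-10 27-5 28-23 52-3 15-3-7-6-7-7-2-14-13-11-4-5-8-1-13 4-19 1-16-6-31 1-9 9-22 16-11 32 1 14-4-14-12-24-10-9-8-9-29-1-52 7-12 19-8 10 0 10 3 61 0z"/><path d="M393 121l-18 2-11 6-6 9-1 30 3 34 7 20 9 8 24 10 12 12 9 3 9 10 3 11 13-16 18-7 0-128-61-1z"/><path d="M416 253l-16 3-32-1-16 11-10 27 6 35-1 16-4 19 1 13 5 8 11 4 14 13 7 2 6 7 3 7 3-15 23-52 5-28 11-32 2-13-4-12-9-10z"/>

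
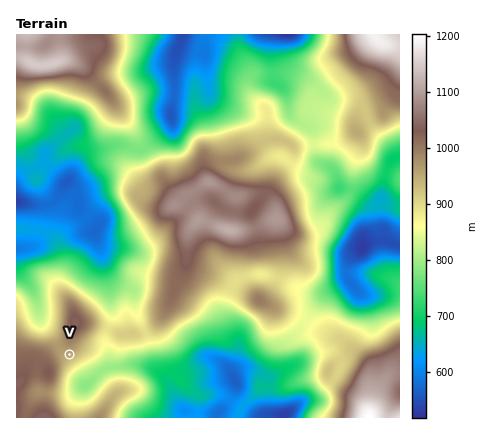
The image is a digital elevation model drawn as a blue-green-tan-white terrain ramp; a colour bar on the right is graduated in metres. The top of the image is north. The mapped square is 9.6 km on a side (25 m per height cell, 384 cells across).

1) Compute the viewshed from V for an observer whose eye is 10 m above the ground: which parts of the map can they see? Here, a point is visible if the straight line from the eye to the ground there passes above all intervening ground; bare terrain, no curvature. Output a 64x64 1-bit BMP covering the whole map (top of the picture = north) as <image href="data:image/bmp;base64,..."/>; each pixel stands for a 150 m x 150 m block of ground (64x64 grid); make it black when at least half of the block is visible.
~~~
<image width="64" height="64" href="data:image/bmp;base64,Qk0+AgAAAAAAAD4AAAAoAAAAQAAAAEAAAAABAAEAAAAAAAACAAATCwAAEwsAAAIAAAAAAAAA////AAAAAAAP/AAAAAP/4A/+AAAMAf/gB/8AAA4A/+AD/wABD7B/4AP/wAfP/P/gAf/wHIf//+ADn/g8B//z4AOP8P4H//HgA4Pw/w//8eQHwfHwH//7/gfZ2cAf+P/+B8H7gA/8//8AQPsAA///DwBg8wAB//4HAHDzAAHh/AMAACOAAeB4AQAAB4AB8AAAAAAHgAPgAAAAAAfAA8AAAAAAA8ADgAAAAAADwAEAAAAAAAPAAAAAAAAAAcAAAAAAAAAB4AAAAAAAAAD4AAAAAAAAAPgAAAAAAAAA+AAAAAAAAAB4AAAAAAAAAHgAAAAAAAAAOBwAAAAAAAA8+AAAAAAAAD/gcAAAAAAAHAAwAAAAAAAYAAAAAAAAABgAAAAAAAAAAAAAAAAAAAAAAAAAAAAAAAAAAAAAAAAAAAAAAAAAAAAAAAAAAAAAAAAAAAAAAAAAAAAAAAAAAAAAAAAAAAAAAAAAAAAAAAAAAAAAAAAAAAAAAAAAAAAAAAAAAAAAAAAAAAAAAAAAAAAAAAAAAAAAAAAAAAAAAAAAAAAAAAAAAAAAAAAAAAAAAAAAAAAAAAAAAAAAAAAAAAAAAAAAAAAAAAAAAAAAAAAAAAAAAAAAAAAAAAAAAAAAAAAAAAAAAAAAAAAAAAAAAAAAAAAAAAAAAAAAAAAAAAAAAAAAAAAAAAAAAAAAAA=="/>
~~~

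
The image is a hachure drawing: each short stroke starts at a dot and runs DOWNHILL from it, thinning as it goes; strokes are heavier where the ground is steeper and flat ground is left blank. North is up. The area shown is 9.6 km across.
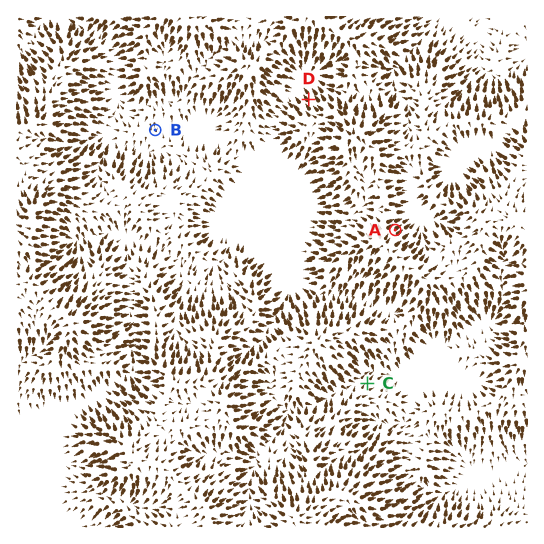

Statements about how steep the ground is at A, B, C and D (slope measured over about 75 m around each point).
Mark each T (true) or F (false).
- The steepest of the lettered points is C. F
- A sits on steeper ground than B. T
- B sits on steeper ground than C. F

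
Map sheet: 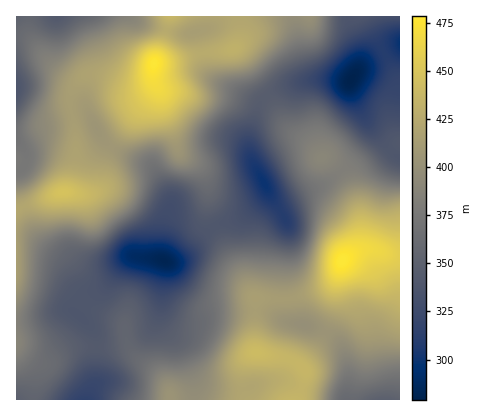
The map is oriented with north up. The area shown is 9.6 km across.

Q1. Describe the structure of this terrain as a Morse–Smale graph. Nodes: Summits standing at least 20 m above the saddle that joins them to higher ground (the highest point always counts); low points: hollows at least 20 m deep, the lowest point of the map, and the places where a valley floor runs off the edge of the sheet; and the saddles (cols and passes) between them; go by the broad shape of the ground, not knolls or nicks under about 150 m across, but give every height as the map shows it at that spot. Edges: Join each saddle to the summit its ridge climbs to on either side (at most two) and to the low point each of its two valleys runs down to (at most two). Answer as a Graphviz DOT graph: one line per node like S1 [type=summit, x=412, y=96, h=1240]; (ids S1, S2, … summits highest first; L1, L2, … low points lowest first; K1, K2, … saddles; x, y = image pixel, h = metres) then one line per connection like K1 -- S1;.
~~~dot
graph terrain {
  S1 [type=summit, x=342, y=260, h=478];
  S2 [type=summit, x=154, y=64, h=478];
  S3 [type=summit, x=64, y=192, h=448];
  S4 [type=summit, x=256, y=352, h=442];
  L1 [type=low, x=352, y=80, h=279];
  L2 [type=low, x=164, y=260, h=281];
  L3 [type=low, x=264, y=184, h=299];
  L4 [type=low, x=84, y=400, h=316];
  L5 [type=low, x=16, y=88, h=337];
  L6 [type=low, x=384, y=400, h=349];
  K1 [type=saddle, x=166, y=30, h=426];
  K2 [type=saddle, x=22, y=206, h=422];
  K3 [type=saddle, x=256, y=310, h=414];
  K4 [type=saddle, x=72, y=110, h=413];
  K5 [type=saddle, x=286, y=300, h=412];
  K6 [type=saddle, x=266, y=96, h=346];
  K7 [type=saddle, x=96, y=348, h=343];
  K8 [type=saddle, x=214, y=226, h=339];
  K1 -- S2;
  K1 -- L1;
  K1 -- L5;
  K2 -- S3;
  K2 -- L2;
  K2 -- L5;
  K3 -- S4;
  K3 -- L2;
  K3 -- L6;
  K4 -- S2;
  K4 -- S3;
  K4 -- L5;
  K5 -- S1;
  K5 -- S4;
  K5 -- L3;
  K5 -- L6;
  K6 -- S1;
  K6 -- S2;
  K6 -- L1;
  K6 -- L3;
  K7 -- S3;
  K7 -- L2;
  K7 -- L4;
  K8 -- S2;
  K8 -- S4;
  K8 -- L2;
  K8 -- L3;
}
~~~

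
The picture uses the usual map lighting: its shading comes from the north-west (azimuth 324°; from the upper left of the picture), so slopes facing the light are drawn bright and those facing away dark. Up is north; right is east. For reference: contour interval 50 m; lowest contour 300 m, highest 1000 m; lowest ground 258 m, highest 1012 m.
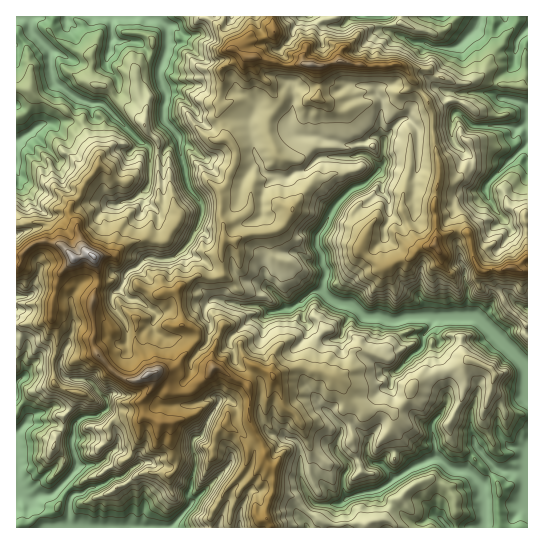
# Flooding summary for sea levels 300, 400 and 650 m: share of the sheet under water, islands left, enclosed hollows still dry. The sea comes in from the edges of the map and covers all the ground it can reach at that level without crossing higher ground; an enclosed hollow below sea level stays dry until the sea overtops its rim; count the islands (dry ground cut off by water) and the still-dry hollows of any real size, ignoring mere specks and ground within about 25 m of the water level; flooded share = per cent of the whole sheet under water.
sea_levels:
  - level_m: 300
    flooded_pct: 8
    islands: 0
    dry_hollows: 0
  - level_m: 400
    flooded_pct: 24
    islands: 0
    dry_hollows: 0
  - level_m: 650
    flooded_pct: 73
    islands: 0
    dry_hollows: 0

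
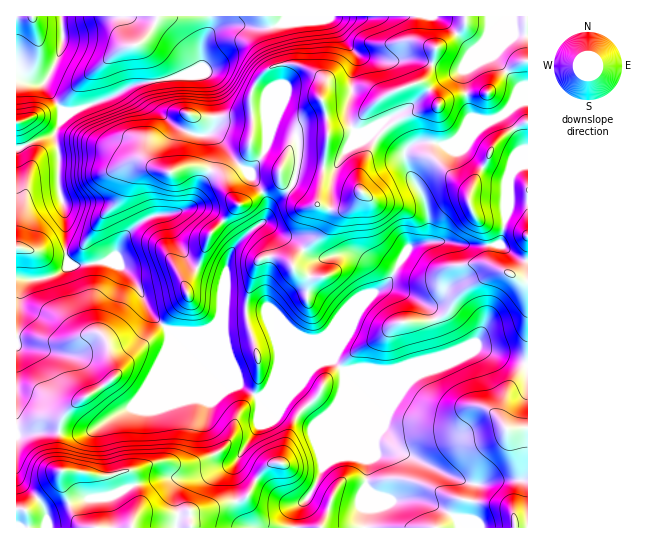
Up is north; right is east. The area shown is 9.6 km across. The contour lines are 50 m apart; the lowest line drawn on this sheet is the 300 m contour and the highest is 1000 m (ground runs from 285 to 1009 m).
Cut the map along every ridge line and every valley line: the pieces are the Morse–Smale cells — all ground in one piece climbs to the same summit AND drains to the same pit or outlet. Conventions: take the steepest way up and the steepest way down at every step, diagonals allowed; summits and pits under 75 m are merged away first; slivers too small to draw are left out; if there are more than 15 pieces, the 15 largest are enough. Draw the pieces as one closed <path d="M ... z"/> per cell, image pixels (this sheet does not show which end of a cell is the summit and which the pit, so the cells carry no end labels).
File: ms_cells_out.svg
<path d="M527 16l-465 0-1 33-17 36 19 26 0 7-8 15 0 6 4 14 0 37 6 24 0 40 3 9 3 2 12 0 26-4 9 3 17 17 17 34 58 57 31 13 17 12 10-6 5-10 53-21 7 0 10 11 15-3 37 1 8-2 15 0 25-11 2-6-14-40-13-10-19-9-6-3-12 1 10-10 16-29 21-11-1-32-7-17-11-16-5-19 3-7 10-5 18 0 14 2 14-5 8-4 16-15 12-4 15-12 14-4z"/><path d="M109 261l-26 4-14-1-12 11-12 4-29 0 0 248 347 1 2-7 2-63-26-60 3-11 0-16-11-11-12 1-48 20-5 10-10 6-17-12-31-13-58-57-21-40-13-11z"/><path d="M481 348l-7 0-44 19-25 0-10 2-37-1-13 3-1 4 29 72 4 4 10-3 8 1 56 28 19 6 3 3-5 32-11 1 4 9 66 0 1-162-11-6z"/><path d="M527 164l-13 5-6 9-3 43-6 23-33 1-17-4-18 0-18 4-6 5-16 29-8 8 10 1 25 12 13 10 4 8 10 36-26 13 11 0 8-3 36-16 7 0 47 17z"/><path d="M527 101l-5 0-8 4-15 12-16 7-12 12-14 7-8 2-14-2-18 0-10 6-3 6 3 12 16 28 4 12 1 32-2 4 23-2 17 4 29 0 5-2 5-22 3-43 6-9 14-6z"/><path d="M345 376l-4 22 26 60-3 69 95 1-2-9 11-1 5-32-3-3-19-6-56-28-8-1-10 3-8-13z"/><path d="M211 133l-2 2 4 7 0 16-2 12-10 13-9 22-6 4-19 4 0 2 9 26 12 20 6 6 11 5 20 5 7-27 17-18 16-13 2-18-15-24-16-15-16-23z"/><path d="M54 135l-38 14 1 130 28 0 12-4 11-9-3-12 0-40-6-24 0-37z"/><path d="M61 16l-45 1 1 62 16 5 9 0 5-5 10-20 6-16z"/><path d="M18 79l-2 0 0 68 5 1 14-8 19-5 9-17 0-7-20-28-10 1z"/>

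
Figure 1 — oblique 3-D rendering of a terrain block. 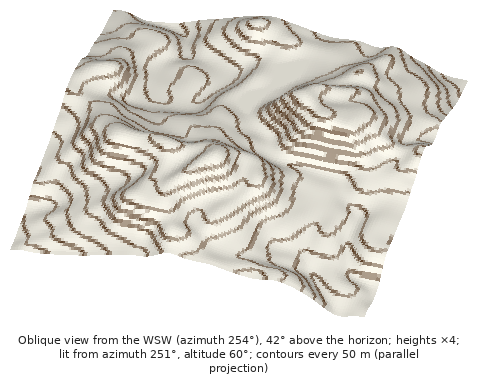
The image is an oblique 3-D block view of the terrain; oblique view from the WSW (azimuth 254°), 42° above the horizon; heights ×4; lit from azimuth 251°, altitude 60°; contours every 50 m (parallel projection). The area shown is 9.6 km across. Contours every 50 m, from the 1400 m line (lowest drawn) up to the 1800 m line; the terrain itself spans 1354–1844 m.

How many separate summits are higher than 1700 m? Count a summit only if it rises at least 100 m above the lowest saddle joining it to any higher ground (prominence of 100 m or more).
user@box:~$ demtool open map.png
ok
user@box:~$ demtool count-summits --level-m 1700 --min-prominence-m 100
2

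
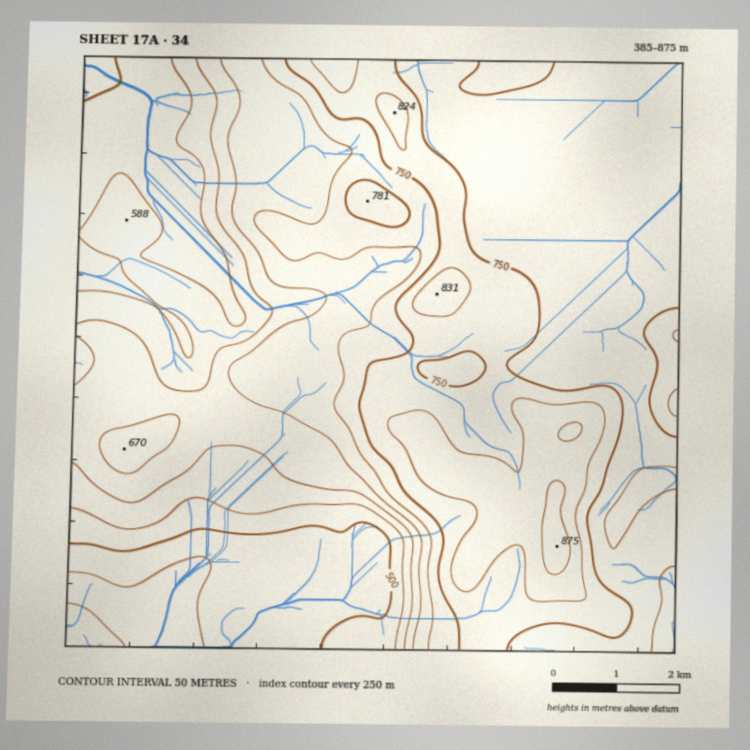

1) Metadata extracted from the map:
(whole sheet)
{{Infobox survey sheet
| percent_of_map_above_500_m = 90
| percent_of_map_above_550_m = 81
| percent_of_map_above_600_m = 72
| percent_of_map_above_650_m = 63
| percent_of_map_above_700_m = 52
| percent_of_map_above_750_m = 23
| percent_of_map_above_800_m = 8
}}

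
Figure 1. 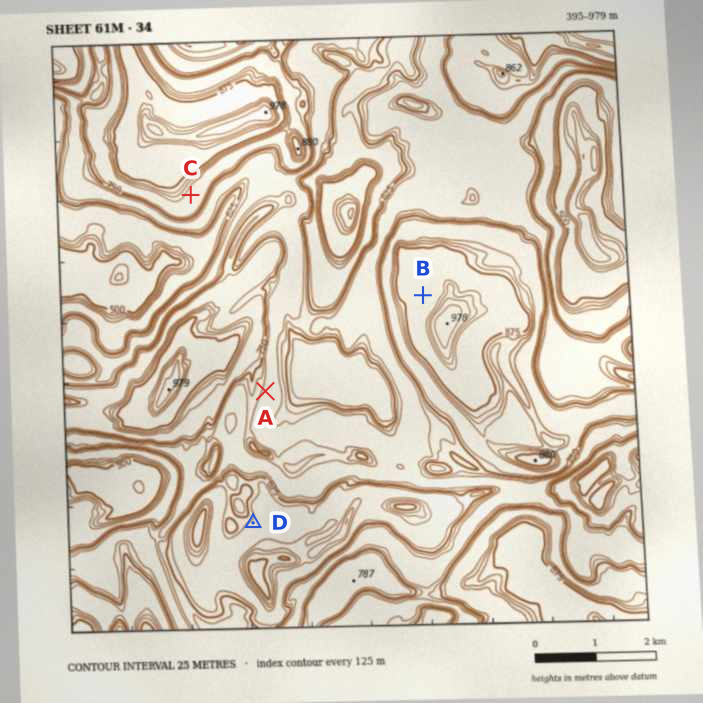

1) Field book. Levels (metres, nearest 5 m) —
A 690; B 880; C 785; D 590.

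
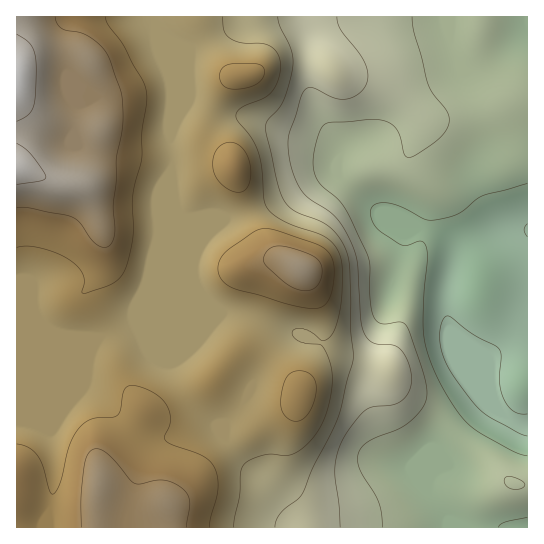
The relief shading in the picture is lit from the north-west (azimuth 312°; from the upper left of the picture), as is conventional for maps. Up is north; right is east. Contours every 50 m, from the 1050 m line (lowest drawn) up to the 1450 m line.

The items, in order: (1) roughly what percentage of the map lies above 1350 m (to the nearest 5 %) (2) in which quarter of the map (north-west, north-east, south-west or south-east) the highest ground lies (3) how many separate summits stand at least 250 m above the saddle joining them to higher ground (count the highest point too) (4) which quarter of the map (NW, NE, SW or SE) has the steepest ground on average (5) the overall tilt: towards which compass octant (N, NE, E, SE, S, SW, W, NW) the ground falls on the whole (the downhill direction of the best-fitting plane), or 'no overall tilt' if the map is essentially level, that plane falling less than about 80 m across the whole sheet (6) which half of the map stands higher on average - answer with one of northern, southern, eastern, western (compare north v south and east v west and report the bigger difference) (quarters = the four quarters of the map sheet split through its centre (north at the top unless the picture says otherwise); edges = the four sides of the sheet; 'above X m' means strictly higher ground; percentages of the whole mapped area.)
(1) Ground above 1350 m makes up about 20 % of the sheet.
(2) Look to the north-west quarter for the highest ground.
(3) There is 1 summit with 250 m or more of prominence.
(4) The south-east quarter is the steepest part of the map.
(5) Overall the map slopes down towards the east.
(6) Taken as a whole, the western half is higher than the eastern.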